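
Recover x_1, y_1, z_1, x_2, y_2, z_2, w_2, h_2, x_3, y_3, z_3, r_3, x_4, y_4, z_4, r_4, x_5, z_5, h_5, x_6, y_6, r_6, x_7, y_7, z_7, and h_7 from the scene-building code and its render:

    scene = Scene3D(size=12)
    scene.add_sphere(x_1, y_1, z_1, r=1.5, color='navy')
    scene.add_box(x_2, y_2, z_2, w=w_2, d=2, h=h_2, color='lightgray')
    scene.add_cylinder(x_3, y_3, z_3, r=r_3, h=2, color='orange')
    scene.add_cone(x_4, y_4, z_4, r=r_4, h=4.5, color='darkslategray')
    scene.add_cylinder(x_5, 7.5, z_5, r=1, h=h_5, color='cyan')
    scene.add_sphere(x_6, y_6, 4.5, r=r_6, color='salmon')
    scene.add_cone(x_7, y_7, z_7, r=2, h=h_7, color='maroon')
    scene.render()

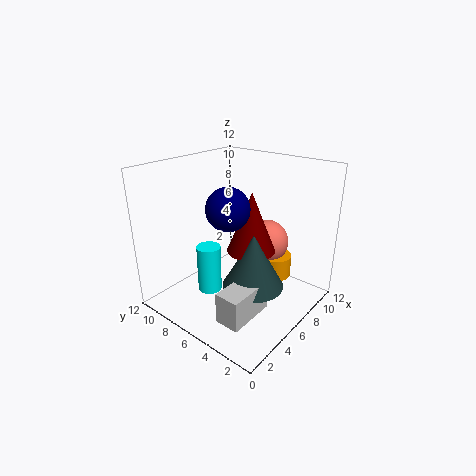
x_1 = 2.5
y_1 = 4
z_1 = 10
x_2 = 1.5
y_2 = 2.5
z_2 = 1
w_2 = 4
h_2 = 2.5
x_3 = 9.5
y_3 = 4.5
z_3 = 1.5
r_3 = 1.5
x_4 = 5.5
y_4 = 4
z_4 = 2.5
r_4 = 2.5
x_5 = 4
z_5 = 1.5
h_5 = 4
x_6 = 9.5
y_6 = 5.5
r_6 = 2
x_7 = 6.5
y_7 = 5
z_7 = 5
h_7 = 5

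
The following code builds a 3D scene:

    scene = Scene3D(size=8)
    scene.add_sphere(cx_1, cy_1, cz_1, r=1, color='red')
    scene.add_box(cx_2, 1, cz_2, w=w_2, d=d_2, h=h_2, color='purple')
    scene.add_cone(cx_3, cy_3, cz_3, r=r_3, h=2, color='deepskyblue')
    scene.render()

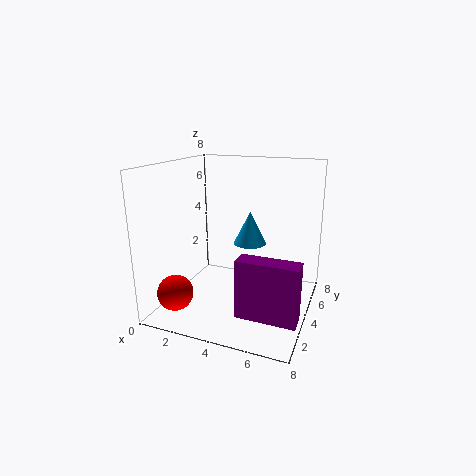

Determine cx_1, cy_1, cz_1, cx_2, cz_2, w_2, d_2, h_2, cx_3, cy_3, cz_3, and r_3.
cx_1 = 1; cy_1 = 2; cz_1 = 1; cx_2 = 5; cz_2 = 1; w_2 = 3; d_2 = 1; h_2 = 3; cx_3 = 4; cy_3 = 6; cz_3 = 3; r_3 = 1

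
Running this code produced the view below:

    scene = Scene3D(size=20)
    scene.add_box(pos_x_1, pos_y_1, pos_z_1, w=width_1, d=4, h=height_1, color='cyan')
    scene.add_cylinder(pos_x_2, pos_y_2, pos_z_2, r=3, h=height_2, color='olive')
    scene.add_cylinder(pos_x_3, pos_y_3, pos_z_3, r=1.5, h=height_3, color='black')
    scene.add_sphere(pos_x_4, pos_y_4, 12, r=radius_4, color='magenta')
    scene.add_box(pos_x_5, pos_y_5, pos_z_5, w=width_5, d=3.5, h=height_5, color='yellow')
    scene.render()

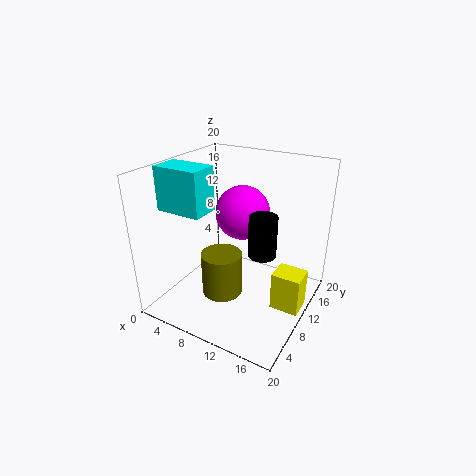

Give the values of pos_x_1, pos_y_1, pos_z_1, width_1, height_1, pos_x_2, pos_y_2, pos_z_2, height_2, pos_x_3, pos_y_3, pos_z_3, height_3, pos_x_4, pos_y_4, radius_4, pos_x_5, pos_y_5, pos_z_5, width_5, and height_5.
pos_x_1 = 0.5; pos_y_1 = 5; pos_z_1 = 14; width_1 = 6.5; height_1 = 6; pos_x_2 = 7.5; pos_y_2 = 9.5; pos_z_2 = 0.5; height_2 = 6.5; pos_x_3 = 17; pos_y_3 = 3; pos_z_3 = 13; height_3 = 4.5; pos_x_4 = 8.5; pos_y_4 = 14; radius_4 = 4; pos_x_5 = 15.5; pos_y_5 = 9.5; pos_z_5 = 0.5; width_5 = 4; height_5 = 5.5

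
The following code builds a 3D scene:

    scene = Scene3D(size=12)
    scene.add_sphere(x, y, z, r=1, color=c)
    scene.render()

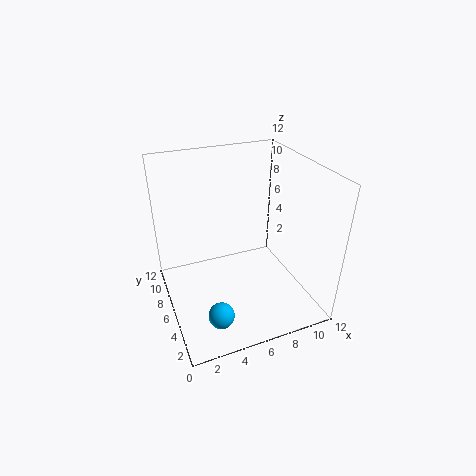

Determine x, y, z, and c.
x = 3; y = 2; z = 2; c = 'deepskyblue'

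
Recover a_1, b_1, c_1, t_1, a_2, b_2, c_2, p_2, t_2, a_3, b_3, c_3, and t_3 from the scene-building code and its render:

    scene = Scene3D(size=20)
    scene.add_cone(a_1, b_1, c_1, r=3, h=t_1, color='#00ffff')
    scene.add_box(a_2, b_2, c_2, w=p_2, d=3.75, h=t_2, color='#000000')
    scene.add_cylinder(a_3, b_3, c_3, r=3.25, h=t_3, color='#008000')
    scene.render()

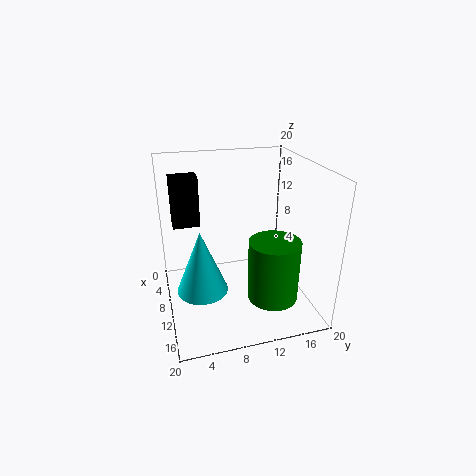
a_1 = 16.5, b_1 = 3.75, c_1 = 7.25, t_1 = 7.5, a_2 = 4.75, b_2 = 1.5, c_2 = 11.25, p_2 = 2.75, t_2 = 7, a_3 = 16, b_3 = 13, c_3 = 4, t_3 = 8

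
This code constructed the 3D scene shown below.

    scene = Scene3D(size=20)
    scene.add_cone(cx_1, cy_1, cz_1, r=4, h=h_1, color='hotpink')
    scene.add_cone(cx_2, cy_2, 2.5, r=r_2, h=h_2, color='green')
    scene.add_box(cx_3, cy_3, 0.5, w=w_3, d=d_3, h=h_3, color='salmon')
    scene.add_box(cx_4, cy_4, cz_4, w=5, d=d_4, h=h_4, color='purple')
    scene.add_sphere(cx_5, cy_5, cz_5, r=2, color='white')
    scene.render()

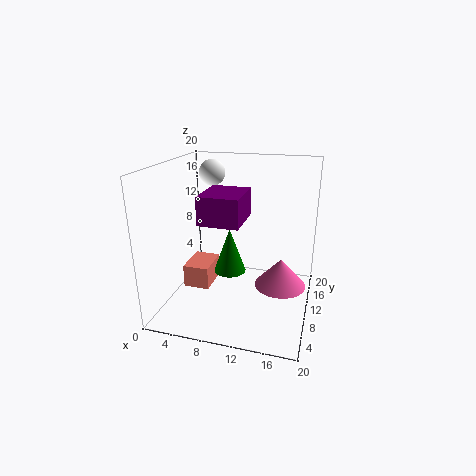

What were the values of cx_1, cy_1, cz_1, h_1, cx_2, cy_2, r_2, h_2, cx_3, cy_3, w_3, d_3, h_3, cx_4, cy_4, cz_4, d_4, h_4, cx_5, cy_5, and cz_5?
cx_1 = 15.5, cy_1 = 15, cz_1 = 0.5, h_1 = 4.5, cx_2 = 7.5, cy_2 = 14, r_2 = 2.5, h_2 = 7, cx_3 = 1, cy_3 = 10.5, w_3 = 4, d_3 = 5.5, h_3 = 3.5, cx_4 = 7, cy_4 = 3, cz_4 = 14, d_4 = 6, h_4 = 3.5, cx_5 = 4, cy_5 = 16.5, cz_5 = 17.5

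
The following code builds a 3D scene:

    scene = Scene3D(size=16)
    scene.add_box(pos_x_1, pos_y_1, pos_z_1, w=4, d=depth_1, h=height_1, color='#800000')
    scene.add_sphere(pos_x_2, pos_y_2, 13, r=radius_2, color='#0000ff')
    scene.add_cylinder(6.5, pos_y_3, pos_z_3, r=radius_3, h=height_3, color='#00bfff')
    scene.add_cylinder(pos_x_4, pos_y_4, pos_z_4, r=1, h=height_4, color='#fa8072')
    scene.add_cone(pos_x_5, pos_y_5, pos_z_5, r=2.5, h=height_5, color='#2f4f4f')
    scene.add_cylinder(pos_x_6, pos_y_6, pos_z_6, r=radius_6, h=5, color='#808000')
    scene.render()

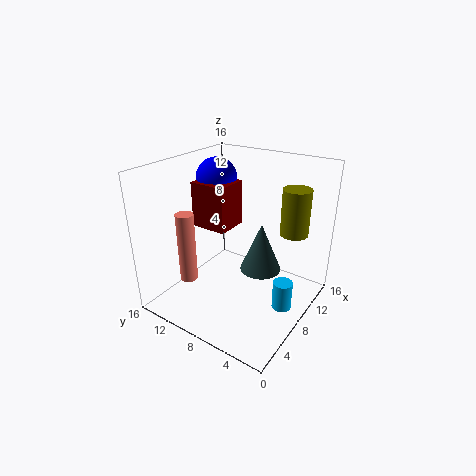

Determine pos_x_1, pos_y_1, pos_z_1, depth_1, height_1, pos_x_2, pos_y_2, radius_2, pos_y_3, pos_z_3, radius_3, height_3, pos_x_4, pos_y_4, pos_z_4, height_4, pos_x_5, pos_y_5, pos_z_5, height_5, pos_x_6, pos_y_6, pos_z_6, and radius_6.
pos_x_1 = 8.5, pos_y_1 = 10.5, pos_z_1 = 7.5, depth_1 = 4.5, height_1 = 5.5, pos_x_2 = 11.5, pos_y_2 = 13.5, radius_2 = 2.5, pos_y_3 = 1.5, pos_z_3 = 2.5, radius_3 = 1, height_3 = 3, pos_x_4 = 4.5, pos_y_4 = 12.5, pos_z_4 = 3, height_4 = 8, pos_x_5 = 11.5, pos_y_5 = 7, pos_z_5 = 2.5, height_5 = 6, pos_x_6 = 10.5, pos_y_6 = 2.5, pos_z_6 = 9, radius_6 = 1.5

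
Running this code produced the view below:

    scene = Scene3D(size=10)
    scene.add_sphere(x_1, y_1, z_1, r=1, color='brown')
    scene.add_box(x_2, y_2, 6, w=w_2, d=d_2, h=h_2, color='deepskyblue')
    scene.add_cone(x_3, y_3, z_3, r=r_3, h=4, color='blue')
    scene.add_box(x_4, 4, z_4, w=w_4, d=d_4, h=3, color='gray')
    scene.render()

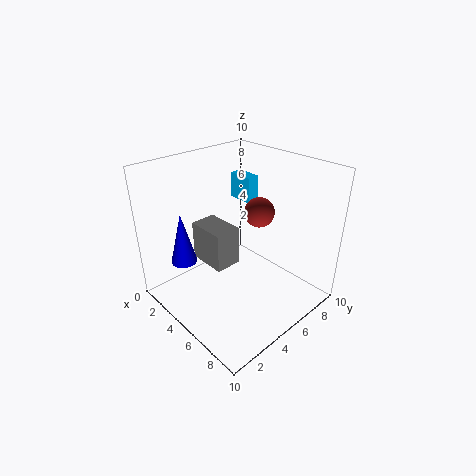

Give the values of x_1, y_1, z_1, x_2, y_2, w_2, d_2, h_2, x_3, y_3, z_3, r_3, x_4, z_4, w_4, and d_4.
x_1 = 6, y_1 = 6, z_1 = 7, x_2 = 1, y_2 = 8, w_2 = 2, d_2 = 1, h_2 = 2, x_3 = 1, y_3 = 3, z_3 = 2, r_3 = 1, x_4 = 1, z_4 = 2, w_4 = 3, d_4 = 2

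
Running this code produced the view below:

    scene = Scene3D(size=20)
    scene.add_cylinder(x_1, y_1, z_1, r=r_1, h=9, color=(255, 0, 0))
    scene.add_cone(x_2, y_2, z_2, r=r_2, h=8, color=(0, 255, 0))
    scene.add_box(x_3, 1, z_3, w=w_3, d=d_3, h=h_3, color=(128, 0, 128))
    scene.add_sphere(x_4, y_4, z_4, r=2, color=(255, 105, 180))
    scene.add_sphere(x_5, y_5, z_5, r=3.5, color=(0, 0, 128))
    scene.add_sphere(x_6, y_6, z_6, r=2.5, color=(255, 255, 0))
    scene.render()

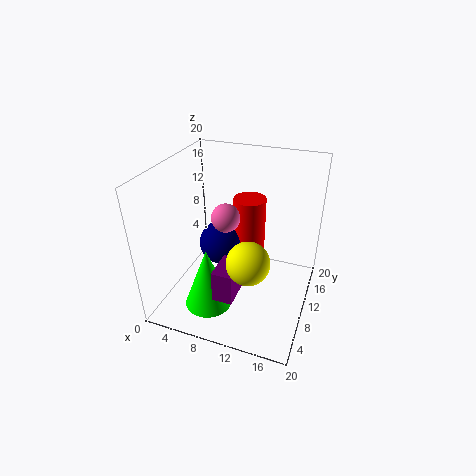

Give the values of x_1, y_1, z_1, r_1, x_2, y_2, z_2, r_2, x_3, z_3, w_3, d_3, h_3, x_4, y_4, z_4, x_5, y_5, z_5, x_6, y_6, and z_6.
x_1 = 9.5, y_1 = 16.5, z_1 = 4, r_1 = 2.5, x_2 = 8.5, y_2 = 3, z_2 = 4, r_2 = 3, x_3 = 10, z_3 = 6.5, w_3 = 2.5, d_3 = 4, h_3 = 4, x_4 = 8, y_4 = 10.5, z_4 = 12.5, x_5 = 5.5, y_5 = 14.5, z_5 = 5.5, x_6 = 14, y_6 = 2.5, z_6 = 12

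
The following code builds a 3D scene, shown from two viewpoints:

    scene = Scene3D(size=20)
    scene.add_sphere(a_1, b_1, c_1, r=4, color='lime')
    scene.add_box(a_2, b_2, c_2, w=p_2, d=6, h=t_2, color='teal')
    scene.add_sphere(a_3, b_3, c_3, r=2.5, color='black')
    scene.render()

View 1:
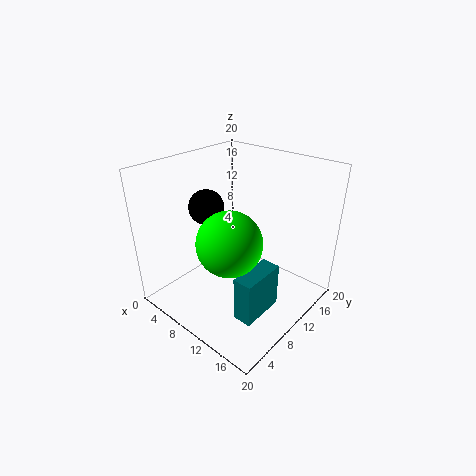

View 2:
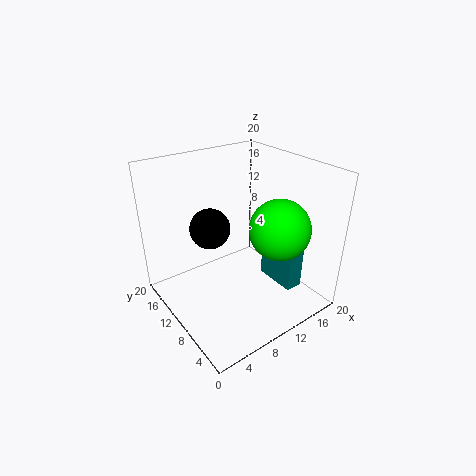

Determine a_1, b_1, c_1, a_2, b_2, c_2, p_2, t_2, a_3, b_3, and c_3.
a_1 = 13; b_1 = 5; c_1 = 12.5; a_2 = 14.5; b_2 = 4; c_2 = 2.5; p_2 = 2.5; t_2 = 6; a_3 = 5; b_3 = 9; c_3 = 13.5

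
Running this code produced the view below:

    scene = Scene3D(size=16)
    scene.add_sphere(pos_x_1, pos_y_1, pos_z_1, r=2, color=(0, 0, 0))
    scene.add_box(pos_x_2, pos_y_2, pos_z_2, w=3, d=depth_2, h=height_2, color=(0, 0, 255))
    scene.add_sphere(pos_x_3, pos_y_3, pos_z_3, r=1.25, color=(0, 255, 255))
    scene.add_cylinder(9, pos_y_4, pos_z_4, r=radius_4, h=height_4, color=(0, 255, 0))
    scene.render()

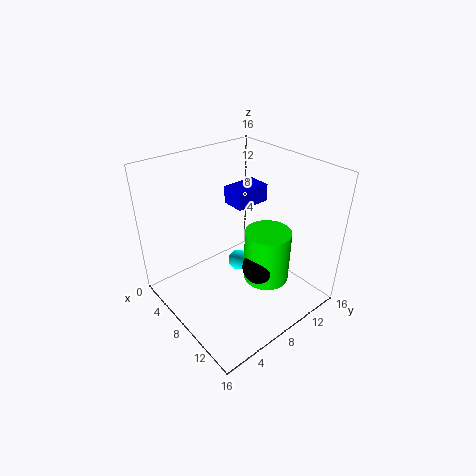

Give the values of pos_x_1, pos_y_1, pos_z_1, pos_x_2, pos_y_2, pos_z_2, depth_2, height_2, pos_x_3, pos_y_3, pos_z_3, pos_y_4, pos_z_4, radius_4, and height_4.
pos_x_1 = 9.25
pos_y_1 = 10.25
pos_z_1 = 3.5
pos_x_2 = 1.75
pos_y_2 = 11
pos_z_2 = 9
depth_2 = 4.5
height_2 = 2.25
pos_x_3 = 6
pos_y_3 = 9.75
pos_z_3 = 3
pos_y_4 = 11.75
pos_z_4 = 1.25
radius_4 = 2.75
height_4 = 6.5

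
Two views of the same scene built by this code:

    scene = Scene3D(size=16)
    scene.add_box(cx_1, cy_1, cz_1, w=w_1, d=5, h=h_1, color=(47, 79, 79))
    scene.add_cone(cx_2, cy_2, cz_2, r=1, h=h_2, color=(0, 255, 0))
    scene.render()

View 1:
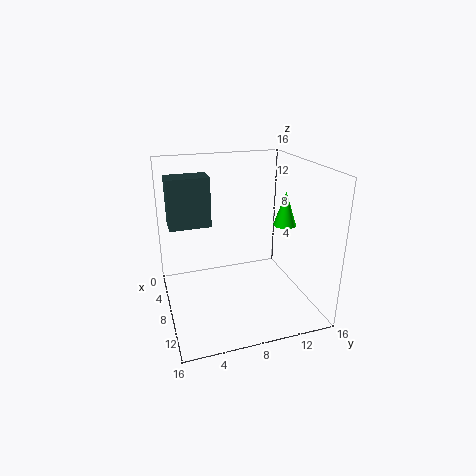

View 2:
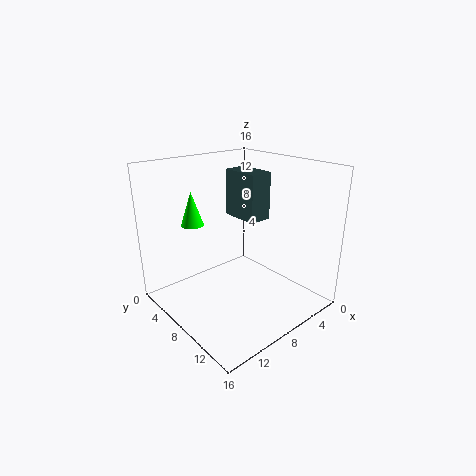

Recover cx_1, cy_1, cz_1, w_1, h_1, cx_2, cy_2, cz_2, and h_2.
cx_1 = 1, cy_1 = 1, cz_1 = 8, w_1 = 3, h_1 = 6, cx_2 = 15, cy_2 = 10, cz_2 = 12, h_2 = 3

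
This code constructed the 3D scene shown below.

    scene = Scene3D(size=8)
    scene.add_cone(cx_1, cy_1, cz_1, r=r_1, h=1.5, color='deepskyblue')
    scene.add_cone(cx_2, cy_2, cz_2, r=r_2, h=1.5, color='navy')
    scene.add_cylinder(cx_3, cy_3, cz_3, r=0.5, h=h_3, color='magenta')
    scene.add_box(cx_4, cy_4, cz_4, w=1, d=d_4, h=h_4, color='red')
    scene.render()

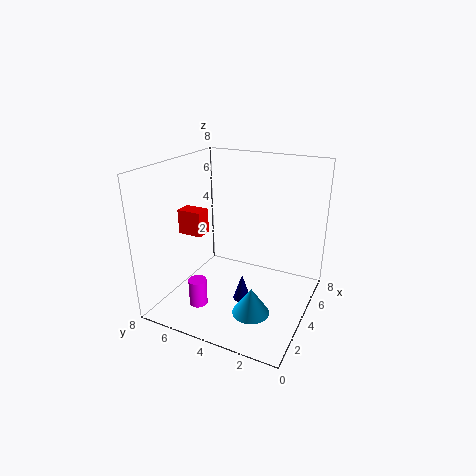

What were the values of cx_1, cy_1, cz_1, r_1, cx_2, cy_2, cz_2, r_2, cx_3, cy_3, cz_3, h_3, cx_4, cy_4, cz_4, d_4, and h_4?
cx_1 = 2.5; cy_1 = 2.5; cz_1 = 0.5; r_1 = 1; cx_2 = 3.5; cy_2 = 3.5; cz_2 = 0.5; r_2 = 0.5; cx_3 = 2; cy_3 = 5.5; cz_3 = 0.5; h_3 = 1.5; cx_4 = 4; cy_4 = 6.5; cz_4 = 3.5; d_4 = 1.5; h_4 = 1.5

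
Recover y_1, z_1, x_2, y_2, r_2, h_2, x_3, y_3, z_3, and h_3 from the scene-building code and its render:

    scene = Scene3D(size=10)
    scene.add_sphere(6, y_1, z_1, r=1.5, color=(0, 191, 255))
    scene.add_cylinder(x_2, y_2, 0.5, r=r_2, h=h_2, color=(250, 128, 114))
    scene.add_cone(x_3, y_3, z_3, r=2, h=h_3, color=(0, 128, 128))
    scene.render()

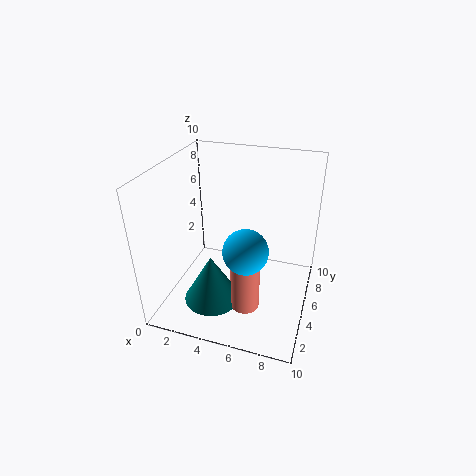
y_1 = 3.5; z_1 = 5; x_2 = 6; y_2 = 3.5; r_2 = 1; h_2 = 5; x_3 = 3.5; y_3 = 3.5; z_3 = 0.5; h_3 = 3.5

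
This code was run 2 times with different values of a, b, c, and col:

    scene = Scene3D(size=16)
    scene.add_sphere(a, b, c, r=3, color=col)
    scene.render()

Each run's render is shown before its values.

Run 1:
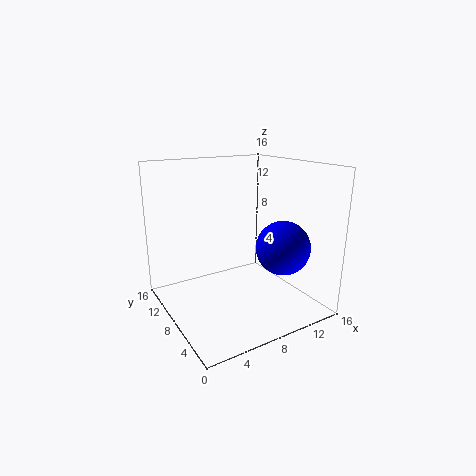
a = 12; b = 5; c = 7; col = 'blue'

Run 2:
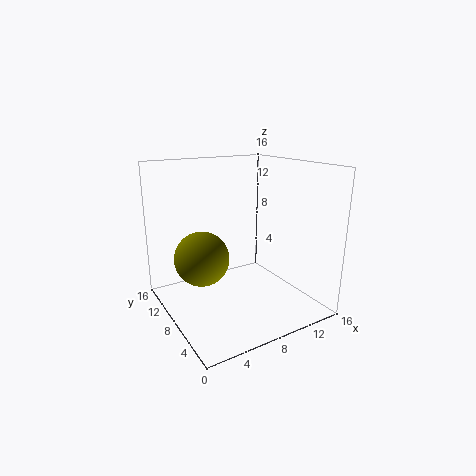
a = 4; b = 9; c = 6; col = 'olive'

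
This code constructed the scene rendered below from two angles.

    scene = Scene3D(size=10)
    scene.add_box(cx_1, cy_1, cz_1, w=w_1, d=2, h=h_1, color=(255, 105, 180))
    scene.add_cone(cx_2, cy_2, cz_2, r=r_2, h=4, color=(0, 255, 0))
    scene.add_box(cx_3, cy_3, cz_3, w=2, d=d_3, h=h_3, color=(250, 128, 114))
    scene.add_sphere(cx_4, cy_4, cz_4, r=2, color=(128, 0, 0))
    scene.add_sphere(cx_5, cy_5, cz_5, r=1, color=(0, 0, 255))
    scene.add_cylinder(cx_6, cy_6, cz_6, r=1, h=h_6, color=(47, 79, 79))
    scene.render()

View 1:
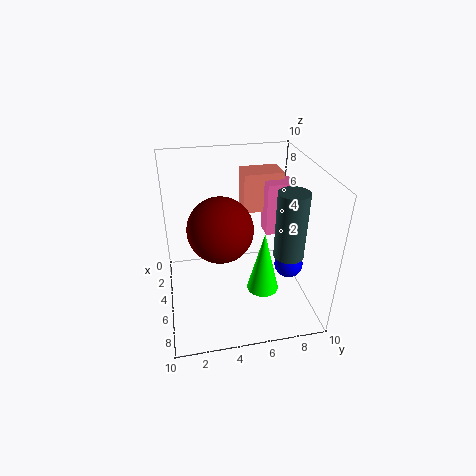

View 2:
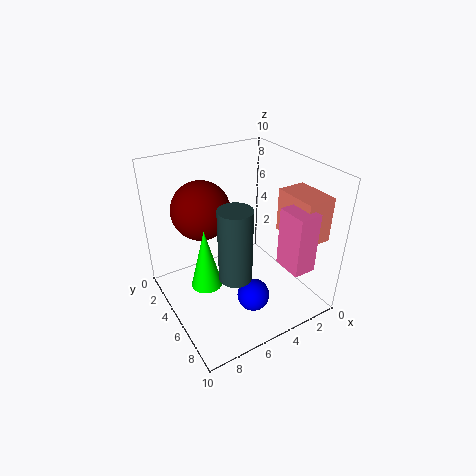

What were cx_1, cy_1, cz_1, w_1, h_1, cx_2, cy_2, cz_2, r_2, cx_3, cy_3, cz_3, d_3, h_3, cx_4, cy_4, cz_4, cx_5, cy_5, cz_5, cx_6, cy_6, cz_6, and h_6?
cx_1 = 2, cy_1 = 7.5, cz_1 = 4, w_1 = 1.5, h_1 = 4, cx_2 = 8, cy_2 = 6, cz_2 = 3, r_2 = 1, cx_3 = 0.5, cy_3 = 6, cz_3 = 5.5, d_3 = 3, h_3 = 3, cx_4 = 7, cy_4 = 3.5, cz_4 = 7, cx_5 = 6, cy_5 = 8.5, cz_5 = 3, cx_6 = 7, cy_6 = 8, cz_6 = 4.5, h_6 = 4.5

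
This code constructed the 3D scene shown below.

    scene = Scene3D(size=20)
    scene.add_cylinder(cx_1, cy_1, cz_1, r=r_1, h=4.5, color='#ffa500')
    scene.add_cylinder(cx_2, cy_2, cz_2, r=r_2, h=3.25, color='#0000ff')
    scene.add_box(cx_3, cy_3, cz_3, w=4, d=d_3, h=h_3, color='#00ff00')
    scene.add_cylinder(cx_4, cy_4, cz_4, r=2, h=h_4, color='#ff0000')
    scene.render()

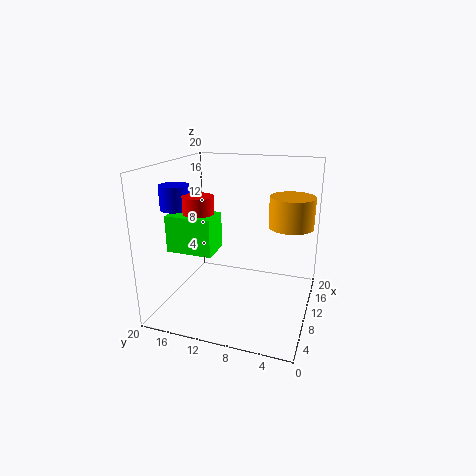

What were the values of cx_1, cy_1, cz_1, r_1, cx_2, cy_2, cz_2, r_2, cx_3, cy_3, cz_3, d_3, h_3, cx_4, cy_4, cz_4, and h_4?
cx_1 = 14.75; cy_1 = 3.5; cz_1 = 10.75; r_1 = 3.25; cx_2 = 7; cy_2 = 17.75; cz_2 = 14.25; r_2 = 2; cx_3 = 3.75; cy_3 = 11.5; cz_3 = 9.5; d_3 = 6; h_3 = 4.75; cx_4 = 6.25; cy_4 = 14; cz_4 = 11.5; h_4 = 5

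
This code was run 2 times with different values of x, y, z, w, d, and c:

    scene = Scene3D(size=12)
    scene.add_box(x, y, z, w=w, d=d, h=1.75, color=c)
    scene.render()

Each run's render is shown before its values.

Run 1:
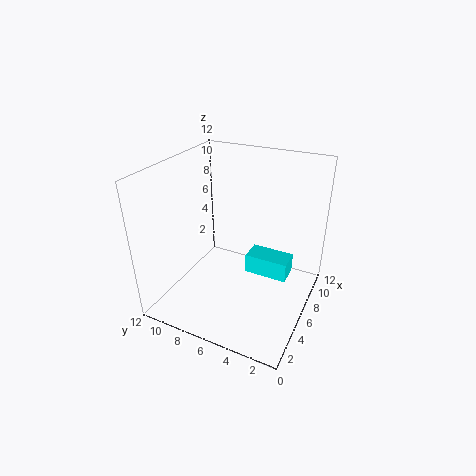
x = 7; y = 2; z = 2; w = 2; d = 3.75; c = 'cyan'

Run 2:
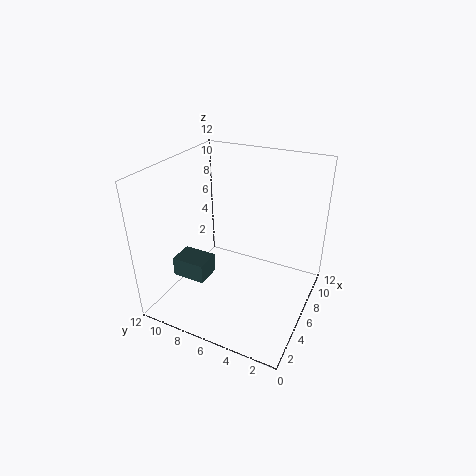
x = 4; y = 8.5; z = 1.75; w = 2.25; d = 3; c = 'darkslategray'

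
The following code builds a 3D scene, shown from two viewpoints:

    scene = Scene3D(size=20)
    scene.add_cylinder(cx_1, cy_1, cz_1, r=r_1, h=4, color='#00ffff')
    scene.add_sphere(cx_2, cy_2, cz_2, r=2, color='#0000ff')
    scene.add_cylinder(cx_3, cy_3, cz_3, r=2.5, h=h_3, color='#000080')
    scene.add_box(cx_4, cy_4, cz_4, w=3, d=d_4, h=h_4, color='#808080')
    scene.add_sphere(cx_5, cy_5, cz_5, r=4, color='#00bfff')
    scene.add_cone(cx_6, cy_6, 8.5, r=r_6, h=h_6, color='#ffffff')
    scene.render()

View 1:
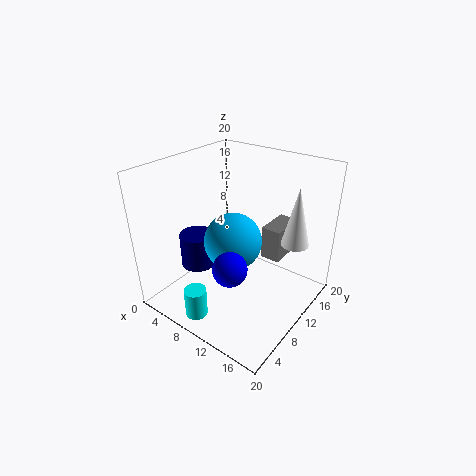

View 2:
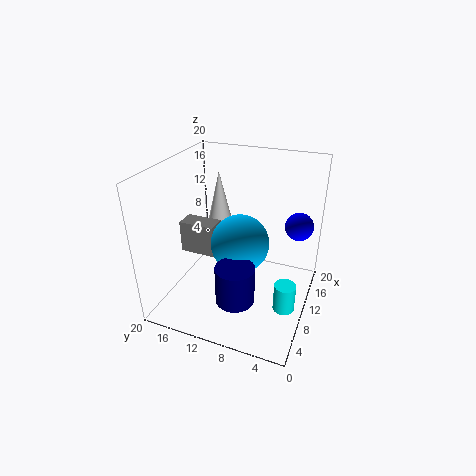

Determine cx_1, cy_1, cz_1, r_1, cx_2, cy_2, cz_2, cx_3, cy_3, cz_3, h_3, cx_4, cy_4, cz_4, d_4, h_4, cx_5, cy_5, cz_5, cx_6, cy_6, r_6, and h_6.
cx_1 = 8.5
cy_1 = 2.5
cz_1 = 1
r_1 = 1.5
cx_2 = 14.5
cy_2 = 2.5
cz_2 = 11
cx_3 = 4
cy_3 = 8
cz_3 = 4.5
h_3 = 5
cx_4 = 11
cy_4 = 14.5
cz_4 = 5
d_4 = 5.5
h_4 = 5
cx_5 = 9.5
cy_5 = 9.5
cz_5 = 9.5
cx_6 = 16
cy_6 = 15.5
r_6 = 2
h_6 = 8.5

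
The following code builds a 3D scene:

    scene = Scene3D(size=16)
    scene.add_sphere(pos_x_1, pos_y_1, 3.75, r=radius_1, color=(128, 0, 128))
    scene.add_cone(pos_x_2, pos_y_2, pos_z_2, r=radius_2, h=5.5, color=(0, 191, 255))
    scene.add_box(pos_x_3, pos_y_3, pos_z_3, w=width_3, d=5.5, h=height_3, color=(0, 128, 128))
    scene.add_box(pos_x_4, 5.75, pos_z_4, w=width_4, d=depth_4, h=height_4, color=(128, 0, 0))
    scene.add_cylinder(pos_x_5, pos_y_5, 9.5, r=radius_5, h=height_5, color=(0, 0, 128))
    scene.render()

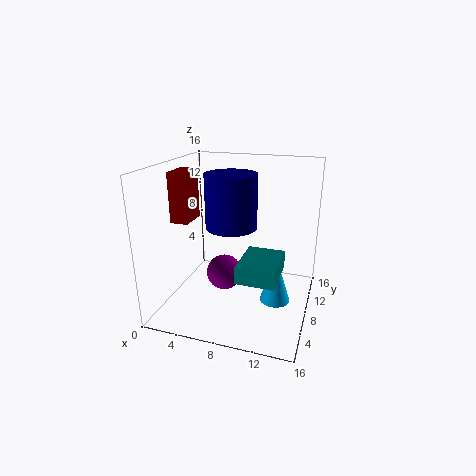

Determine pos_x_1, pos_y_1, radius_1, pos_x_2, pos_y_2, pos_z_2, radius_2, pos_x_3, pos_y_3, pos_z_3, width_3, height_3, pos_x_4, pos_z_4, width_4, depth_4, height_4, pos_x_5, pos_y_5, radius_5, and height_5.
pos_x_1 = 6.5
pos_y_1 = 7.5
radius_1 = 2
pos_x_2 = 12.25
pos_y_2 = 9
pos_z_2 = 0.25
radius_2 = 1.75
pos_x_3 = 8.75
pos_y_3 = 4.5
pos_z_3 = 4.25
width_3 = 4.25
height_3 = 2
pos_x_4 = 1
pos_z_4 = 9.75
width_4 = 2
depth_4 = 3.25
height_4 = 5.5
pos_x_5 = 7.5
pos_y_5 = 7.25
radius_5 = 2.75
height_5 = 5.75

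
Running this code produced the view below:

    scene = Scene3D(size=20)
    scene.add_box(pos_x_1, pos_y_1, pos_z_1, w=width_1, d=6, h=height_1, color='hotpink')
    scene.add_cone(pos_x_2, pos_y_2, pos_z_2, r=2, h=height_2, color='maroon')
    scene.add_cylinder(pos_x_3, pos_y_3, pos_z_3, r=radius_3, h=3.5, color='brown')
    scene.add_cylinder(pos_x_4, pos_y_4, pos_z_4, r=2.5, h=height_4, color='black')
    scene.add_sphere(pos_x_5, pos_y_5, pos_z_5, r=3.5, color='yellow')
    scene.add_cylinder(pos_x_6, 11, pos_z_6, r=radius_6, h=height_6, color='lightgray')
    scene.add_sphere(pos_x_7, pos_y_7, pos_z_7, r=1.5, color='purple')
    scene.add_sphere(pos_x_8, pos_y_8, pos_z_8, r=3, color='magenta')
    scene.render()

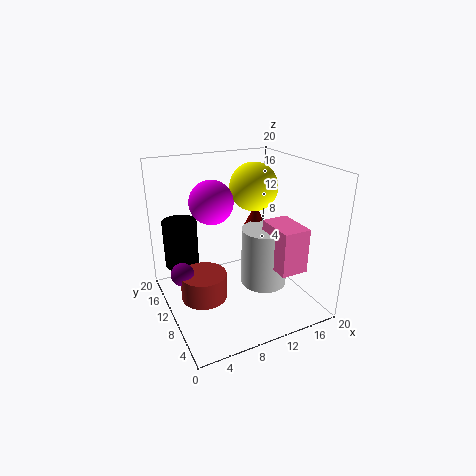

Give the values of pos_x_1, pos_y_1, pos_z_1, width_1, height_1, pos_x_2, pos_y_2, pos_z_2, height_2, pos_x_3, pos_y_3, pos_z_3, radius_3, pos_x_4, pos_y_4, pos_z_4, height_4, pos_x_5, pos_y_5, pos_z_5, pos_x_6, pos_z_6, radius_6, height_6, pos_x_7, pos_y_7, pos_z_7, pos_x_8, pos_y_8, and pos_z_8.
pos_x_1 = 14.5, pos_y_1 = 5, pos_z_1 = 5, width_1 = 4, height_1 = 6.5, pos_x_2 = 15.5, pos_y_2 = 15, pos_z_2 = 8.5, height_2 = 4, pos_x_3 = 4, pos_y_3 = 8, pos_z_3 = 3.5, radius_3 = 3, pos_x_4 = 3.5, pos_y_4 = 16, pos_z_4 = 4.5, height_4 = 7, pos_x_5 = 14, pos_y_5 = 13, pos_z_5 = 16, pos_x_6 = 15, pos_z_6 = 1, radius_6 = 3.5, height_6 = 9, pos_x_7 = 1.5, pos_y_7 = 9, pos_z_7 = 7, pos_x_8 = 7, pos_y_8 = 12, pos_z_8 = 15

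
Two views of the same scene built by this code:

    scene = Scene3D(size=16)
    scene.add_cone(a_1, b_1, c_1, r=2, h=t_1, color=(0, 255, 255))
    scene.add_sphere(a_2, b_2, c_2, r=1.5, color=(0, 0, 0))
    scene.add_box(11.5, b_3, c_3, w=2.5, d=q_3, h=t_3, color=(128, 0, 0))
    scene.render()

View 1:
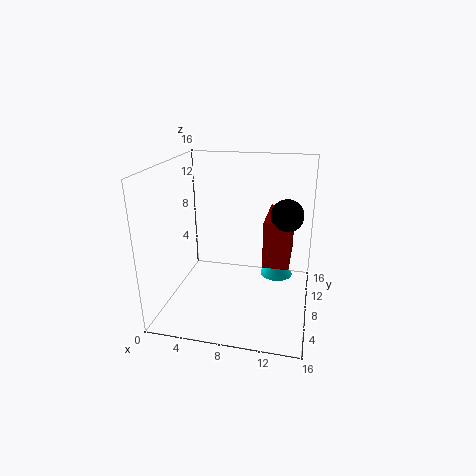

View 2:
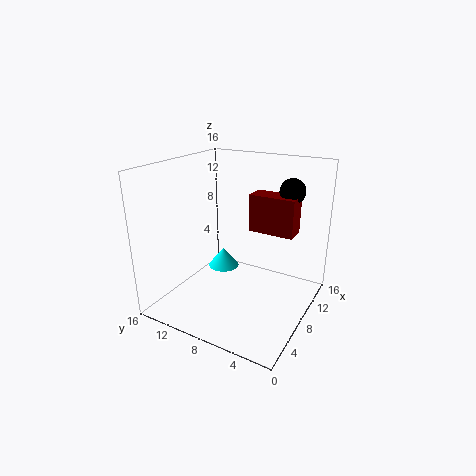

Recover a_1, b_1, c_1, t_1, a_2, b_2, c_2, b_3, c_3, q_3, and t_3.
a_1 = 12, b_1 = 12.5, c_1 = 1.5, t_1 = 2.5, a_2 = 13.5, b_2 = 4, c_2 = 12.5, b_3 = 3, c_3 = 7.5, q_3 = 5.5, t_3 = 4.5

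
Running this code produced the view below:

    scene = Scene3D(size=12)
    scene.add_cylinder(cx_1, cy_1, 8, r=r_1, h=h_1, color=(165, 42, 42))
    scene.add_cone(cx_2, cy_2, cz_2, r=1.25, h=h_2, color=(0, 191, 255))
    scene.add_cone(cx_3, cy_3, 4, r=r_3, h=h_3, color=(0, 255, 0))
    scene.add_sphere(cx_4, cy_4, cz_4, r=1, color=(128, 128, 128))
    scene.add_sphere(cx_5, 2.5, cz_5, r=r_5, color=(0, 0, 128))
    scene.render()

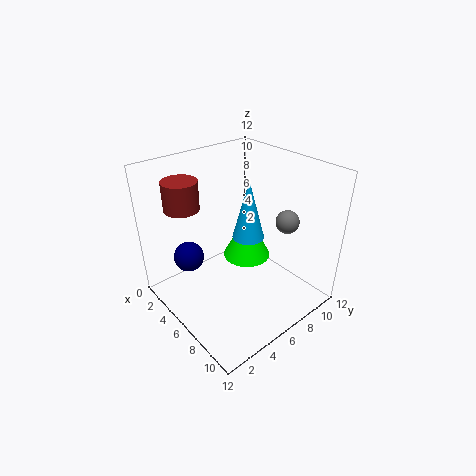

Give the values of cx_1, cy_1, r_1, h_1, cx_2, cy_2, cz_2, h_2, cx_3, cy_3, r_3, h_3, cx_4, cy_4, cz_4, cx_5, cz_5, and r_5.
cx_1 = 2; cy_1 = 3.25; r_1 = 1.5; h_1 = 2.5; cx_2 = 7.25; cy_2 = 6; cz_2 = 6.75; h_2 = 4.75; cx_3 = 6; cy_3 = 7; r_3 = 2; h_3 = 3.75; cx_4 = 8; cy_4 = 9.75; cz_4 = 7; cx_5 = 3.75; cz_5 = 4.5; r_5 = 1.25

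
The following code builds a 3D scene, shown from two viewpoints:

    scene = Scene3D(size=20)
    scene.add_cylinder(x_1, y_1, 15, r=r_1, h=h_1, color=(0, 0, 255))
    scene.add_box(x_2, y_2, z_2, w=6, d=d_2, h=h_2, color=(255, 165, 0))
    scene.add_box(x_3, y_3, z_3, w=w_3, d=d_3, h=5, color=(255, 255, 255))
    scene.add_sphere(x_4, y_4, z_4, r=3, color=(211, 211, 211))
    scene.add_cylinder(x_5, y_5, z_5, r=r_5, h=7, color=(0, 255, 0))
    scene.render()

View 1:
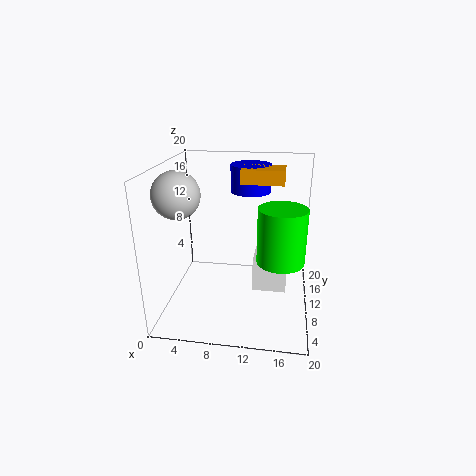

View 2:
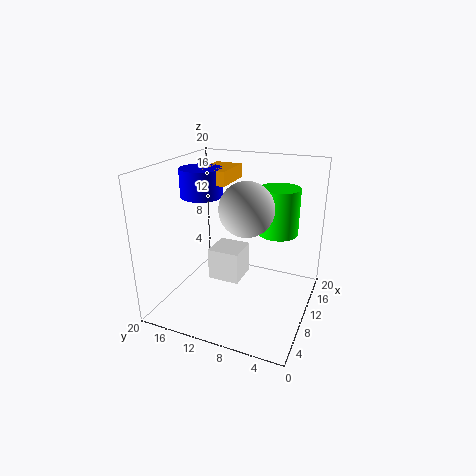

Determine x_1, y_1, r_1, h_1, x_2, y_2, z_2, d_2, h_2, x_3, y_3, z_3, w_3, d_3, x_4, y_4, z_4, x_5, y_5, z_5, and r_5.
x_1 = 11
y_1 = 16
r_1 = 3
h_1 = 4
x_2 = 10
y_2 = 12
z_2 = 17
d_2 = 4
h_2 = 2
x_3 = 12
y_3 = 11
z_3 = 1
w_3 = 5
d_3 = 5
x_4 = 3
y_4 = 6
z_4 = 17
x_5 = 16
y_5 = 6
z_5 = 9
r_5 = 3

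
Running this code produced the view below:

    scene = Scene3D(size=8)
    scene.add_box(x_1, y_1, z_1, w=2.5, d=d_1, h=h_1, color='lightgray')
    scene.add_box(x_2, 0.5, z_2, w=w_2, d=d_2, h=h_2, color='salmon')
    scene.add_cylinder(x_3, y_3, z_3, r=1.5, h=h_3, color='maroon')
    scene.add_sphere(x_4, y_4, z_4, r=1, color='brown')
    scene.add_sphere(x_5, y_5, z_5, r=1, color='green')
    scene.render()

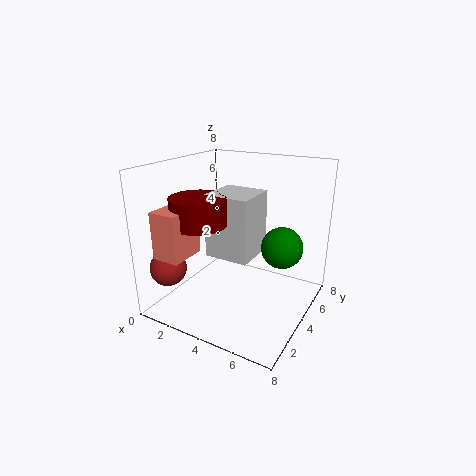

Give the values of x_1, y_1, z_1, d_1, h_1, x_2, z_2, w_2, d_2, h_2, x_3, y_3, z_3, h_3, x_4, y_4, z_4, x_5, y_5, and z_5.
x_1 = 2.5; y_1 = 3; z_1 = 3; d_1 = 2.5; h_1 = 3.5; x_2 = 1; z_2 = 3.5; w_2 = 1.5; d_2 = 2; h_2 = 2.5; x_3 = 2.5; y_3 = 2.5; z_3 = 5; h_3 = 1.5; x_4 = 1; y_4 = 1.5; z_4 = 2.5; x_5 = 7; y_5 = 3; z_5 = 4.5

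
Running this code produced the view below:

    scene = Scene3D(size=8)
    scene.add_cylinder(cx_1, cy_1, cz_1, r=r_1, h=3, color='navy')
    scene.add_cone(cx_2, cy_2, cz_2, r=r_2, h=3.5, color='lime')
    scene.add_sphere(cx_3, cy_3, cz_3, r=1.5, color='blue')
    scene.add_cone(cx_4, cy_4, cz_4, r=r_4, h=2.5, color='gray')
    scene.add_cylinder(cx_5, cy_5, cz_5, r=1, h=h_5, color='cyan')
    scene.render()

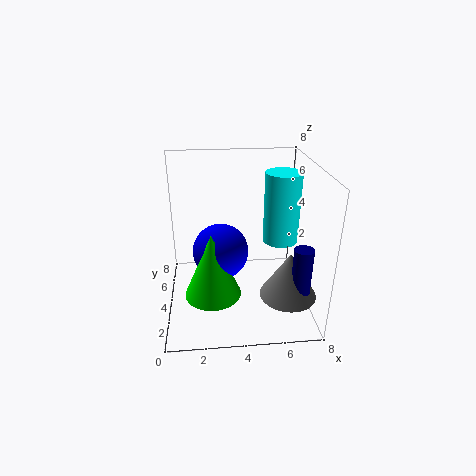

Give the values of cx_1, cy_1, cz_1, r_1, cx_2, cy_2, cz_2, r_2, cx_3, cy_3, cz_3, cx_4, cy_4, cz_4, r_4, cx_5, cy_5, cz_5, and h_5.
cx_1 = 7; cy_1 = 1.5; cz_1 = 1.5; r_1 = 0.5; cx_2 = 2.5; cy_2 = 2.5; cz_2 = 1.5; r_2 = 1.5; cx_3 = 3; cy_3 = 3.5; cz_3 = 3.5; cx_4 = 6.5; cy_4 = 2; cz_4 = 1.5; r_4 = 1.5; cx_5 = 6.5; cy_5 = 4.5; cz_5 = 3.5; h_5 = 4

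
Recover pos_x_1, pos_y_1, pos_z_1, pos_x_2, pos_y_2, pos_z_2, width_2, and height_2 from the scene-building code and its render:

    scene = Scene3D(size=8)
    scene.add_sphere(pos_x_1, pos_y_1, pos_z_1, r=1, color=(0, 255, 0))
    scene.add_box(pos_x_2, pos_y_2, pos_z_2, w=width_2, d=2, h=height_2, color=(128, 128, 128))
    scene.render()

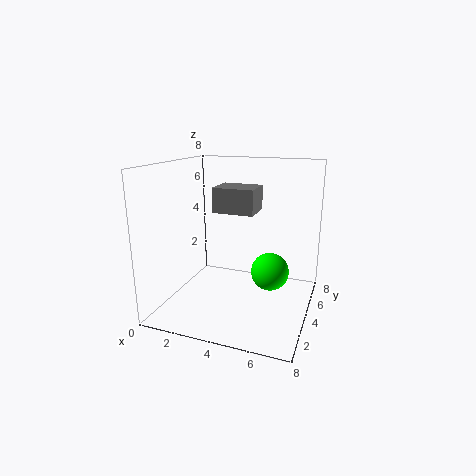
pos_x_1 = 6
pos_y_1 = 3.5
pos_z_1 = 2.5
pos_x_2 = 2
pos_y_2 = 5
pos_z_2 = 5
width_2 = 2.5
height_2 = 1.5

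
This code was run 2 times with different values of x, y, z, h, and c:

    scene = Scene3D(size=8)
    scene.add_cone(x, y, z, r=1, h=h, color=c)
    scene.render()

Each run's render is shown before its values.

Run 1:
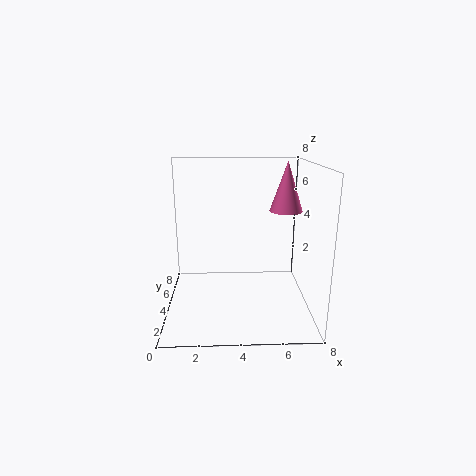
x = 7
y = 6
z = 5
h = 3
c = 'hotpink'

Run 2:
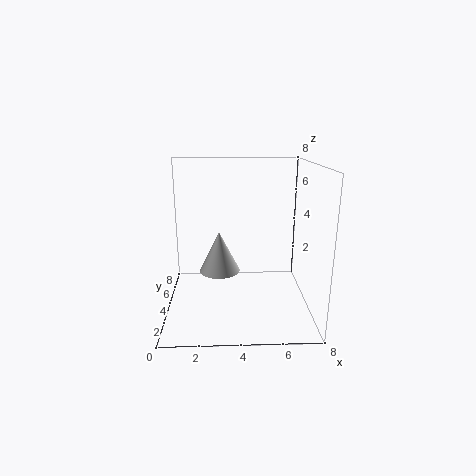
x = 3
y = 2
z = 3
h = 2
c = 'lightgray'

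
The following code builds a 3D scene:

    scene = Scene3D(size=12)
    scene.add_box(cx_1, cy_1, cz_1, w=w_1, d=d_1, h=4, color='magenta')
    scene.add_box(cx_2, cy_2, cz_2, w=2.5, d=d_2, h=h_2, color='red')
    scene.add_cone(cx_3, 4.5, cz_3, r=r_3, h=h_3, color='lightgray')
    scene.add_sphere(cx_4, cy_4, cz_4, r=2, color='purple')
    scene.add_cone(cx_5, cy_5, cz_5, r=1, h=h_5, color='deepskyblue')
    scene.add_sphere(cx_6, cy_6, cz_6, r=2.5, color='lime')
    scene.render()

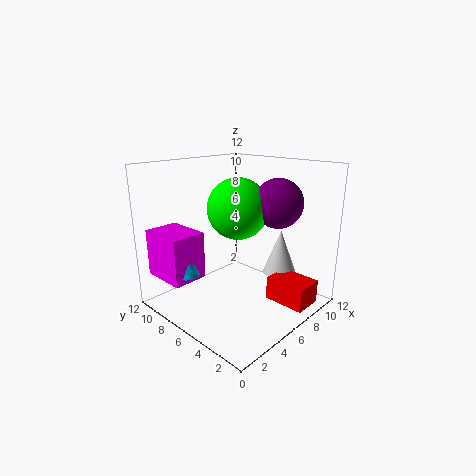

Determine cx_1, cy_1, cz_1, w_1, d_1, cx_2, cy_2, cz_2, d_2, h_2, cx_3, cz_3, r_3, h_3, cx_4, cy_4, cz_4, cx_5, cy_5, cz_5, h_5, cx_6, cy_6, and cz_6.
cx_1 = 1; cy_1 = 8; cz_1 = 2.5; w_1 = 3; d_1 = 4; cx_2 = 7.5; cy_2 = 0.5; cz_2 = 0.5; d_2 = 3.5; h_2 = 2; cx_3 = 10; cz_3 = 2; r_3 = 1.5; h_3 = 4; cx_4 = 8; cy_4 = 3.5; cz_4 = 9; cx_5 = 2.5; cy_5 = 8.5; cz_5 = 3; h_5 = 2.5; cx_6 = 6; cy_6 = 6; cz_6 = 8.5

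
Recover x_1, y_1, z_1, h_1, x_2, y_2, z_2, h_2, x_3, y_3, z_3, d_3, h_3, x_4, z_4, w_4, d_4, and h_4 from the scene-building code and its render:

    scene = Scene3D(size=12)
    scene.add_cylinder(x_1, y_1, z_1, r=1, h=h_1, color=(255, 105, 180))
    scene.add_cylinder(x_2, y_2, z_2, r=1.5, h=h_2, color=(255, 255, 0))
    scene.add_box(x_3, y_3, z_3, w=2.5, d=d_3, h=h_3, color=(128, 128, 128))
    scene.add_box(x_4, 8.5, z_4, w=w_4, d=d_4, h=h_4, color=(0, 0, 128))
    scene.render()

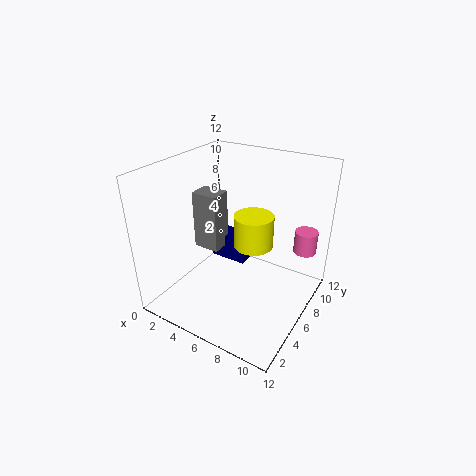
x_1 = 10.5, y_1 = 10, z_1 = 4, h_1 = 2, x_2 = 8, y_2 = 5, z_2 = 6.5, h_2 = 2.5, x_3 = 0.5, y_3 = 7, z_3 = 3, d_3 = 2, h_3 = 5.5, x_4 = 1.5, z_4 = 1.5, w_4 = 3.5, d_4 = 2, h_4 = 2.5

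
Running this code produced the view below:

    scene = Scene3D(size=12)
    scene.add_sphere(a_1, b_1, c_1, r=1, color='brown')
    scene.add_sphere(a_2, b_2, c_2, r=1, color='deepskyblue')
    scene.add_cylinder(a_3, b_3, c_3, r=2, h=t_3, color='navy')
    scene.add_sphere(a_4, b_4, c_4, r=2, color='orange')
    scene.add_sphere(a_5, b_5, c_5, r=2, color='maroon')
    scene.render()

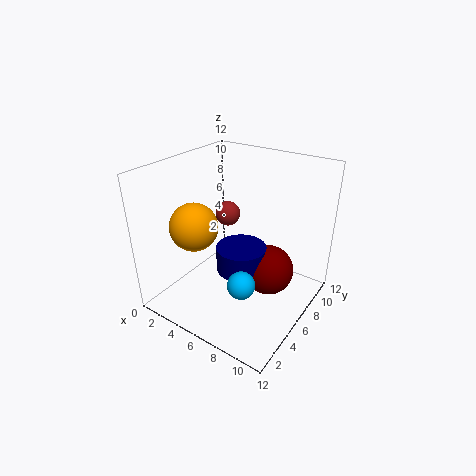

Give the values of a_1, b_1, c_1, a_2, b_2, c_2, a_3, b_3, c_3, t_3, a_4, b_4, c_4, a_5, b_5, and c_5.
a_1 = 5
b_1 = 6
c_1 = 8
a_2 = 9
b_2 = 2
c_2 = 5
a_3 = 7
b_3 = 5
c_3 = 4
t_3 = 2
a_4 = 3
b_4 = 4
c_4 = 7
a_5 = 9
b_5 = 6
c_5 = 4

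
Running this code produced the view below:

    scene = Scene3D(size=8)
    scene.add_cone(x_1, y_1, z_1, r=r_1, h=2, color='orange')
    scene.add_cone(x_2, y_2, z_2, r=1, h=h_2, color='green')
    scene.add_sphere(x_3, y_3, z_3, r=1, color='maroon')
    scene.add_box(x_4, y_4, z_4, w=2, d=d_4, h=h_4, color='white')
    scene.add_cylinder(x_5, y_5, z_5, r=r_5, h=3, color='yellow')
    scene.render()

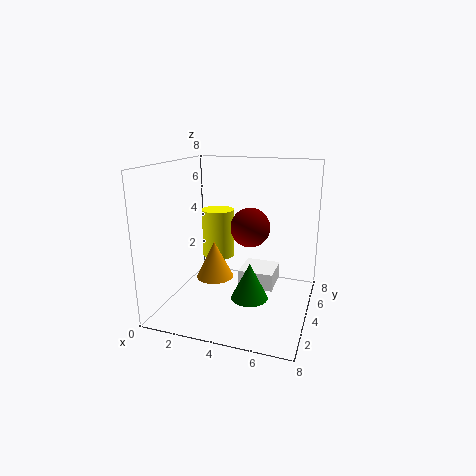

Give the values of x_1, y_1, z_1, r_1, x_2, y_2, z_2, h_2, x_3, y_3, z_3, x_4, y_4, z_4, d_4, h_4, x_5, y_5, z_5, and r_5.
x_1 = 3
y_1 = 3
z_1 = 2
r_1 = 1
x_2 = 5
y_2 = 3
z_2 = 1
h_2 = 2
x_3 = 5
y_3 = 3
z_3 = 5
x_4 = 4
y_4 = 4
z_4 = 1
d_4 = 2
h_4 = 1
x_5 = 2
y_5 = 6
z_5 = 2
r_5 = 1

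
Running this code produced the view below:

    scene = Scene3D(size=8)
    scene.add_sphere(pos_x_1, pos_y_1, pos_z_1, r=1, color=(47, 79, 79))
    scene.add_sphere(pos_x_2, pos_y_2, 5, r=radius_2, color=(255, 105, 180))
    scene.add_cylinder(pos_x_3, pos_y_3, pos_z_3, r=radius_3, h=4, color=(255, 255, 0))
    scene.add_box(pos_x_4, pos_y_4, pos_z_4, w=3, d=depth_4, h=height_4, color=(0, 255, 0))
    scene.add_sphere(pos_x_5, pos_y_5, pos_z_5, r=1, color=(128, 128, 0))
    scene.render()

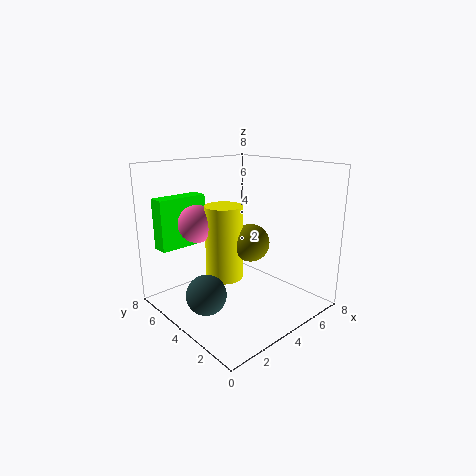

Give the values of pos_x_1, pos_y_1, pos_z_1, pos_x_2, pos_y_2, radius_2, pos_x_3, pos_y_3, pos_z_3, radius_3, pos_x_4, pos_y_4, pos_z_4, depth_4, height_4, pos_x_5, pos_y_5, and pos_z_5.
pos_x_1 = 1
pos_y_1 = 3
pos_z_1 = 2
pos_x_2 = 2
pos_y_2 = 5
radius_2 = 1
pos_x_3 = 3
pos_y_3 = 4
pos_z_3 = 2
radius_3 = 1
pos_x_4 = 1
pos_y_4 = 7
pos_z_4 = 3
depth_4 = 1
height_4 = 3
pos_x_5 = 4
pos_y_5 = 3
pos_z_5 = 4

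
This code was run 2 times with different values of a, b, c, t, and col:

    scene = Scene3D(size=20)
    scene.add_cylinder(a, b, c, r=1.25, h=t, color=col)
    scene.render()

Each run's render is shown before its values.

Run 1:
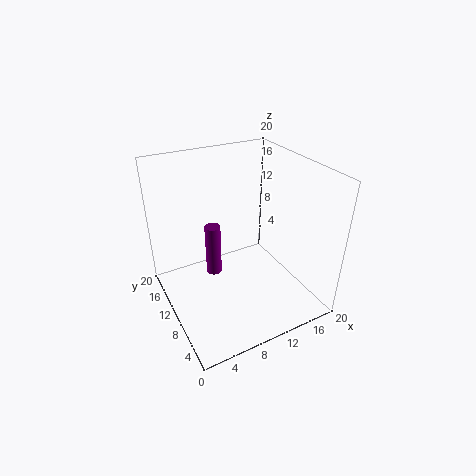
a = 9, b = 16.5, c = 0.25, t = 8.5, col = 'purple'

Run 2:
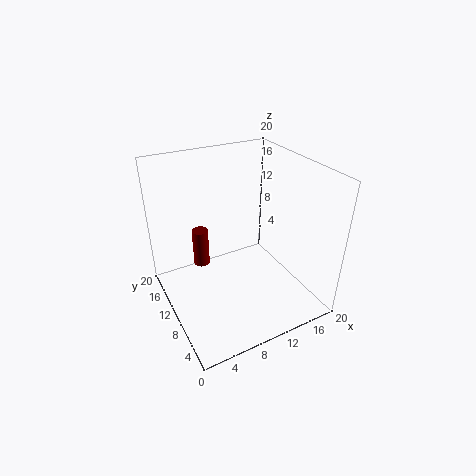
a = 7, b = 16.75, c = 2.5, t = 6, col = 'maroon'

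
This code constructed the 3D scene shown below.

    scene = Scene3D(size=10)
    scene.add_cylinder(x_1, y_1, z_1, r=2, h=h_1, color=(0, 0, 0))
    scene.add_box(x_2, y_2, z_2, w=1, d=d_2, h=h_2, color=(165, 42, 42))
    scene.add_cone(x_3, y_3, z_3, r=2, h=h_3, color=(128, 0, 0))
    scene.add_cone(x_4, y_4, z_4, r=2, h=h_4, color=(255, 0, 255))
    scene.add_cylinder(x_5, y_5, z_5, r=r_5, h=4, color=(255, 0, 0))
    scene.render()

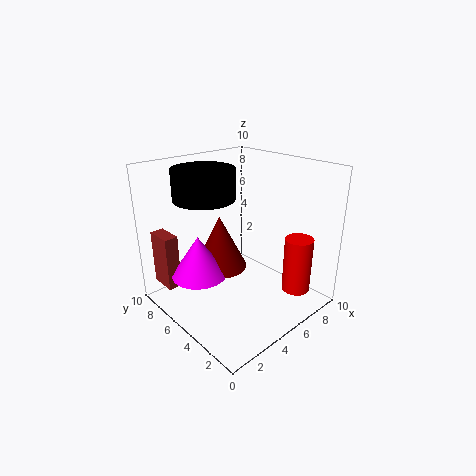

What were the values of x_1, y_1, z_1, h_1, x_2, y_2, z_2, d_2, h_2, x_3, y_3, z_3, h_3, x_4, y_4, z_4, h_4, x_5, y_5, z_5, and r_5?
x_1 = 3; y_1 = 6; z_1 = 8; h_1 = 2; x_2 = 1; y_2 = 8; z_2 = 1; d_2 = 2; h_2 = 4; x_3 = 5; y_3 = 7; z_3 = 2; h_3 = 4; x_4 = 3; y_4 = 7; z_4 = 2; h_4 = 3; x_5 = 8; y_5 = 2; z_5 = 1; r_5 = 1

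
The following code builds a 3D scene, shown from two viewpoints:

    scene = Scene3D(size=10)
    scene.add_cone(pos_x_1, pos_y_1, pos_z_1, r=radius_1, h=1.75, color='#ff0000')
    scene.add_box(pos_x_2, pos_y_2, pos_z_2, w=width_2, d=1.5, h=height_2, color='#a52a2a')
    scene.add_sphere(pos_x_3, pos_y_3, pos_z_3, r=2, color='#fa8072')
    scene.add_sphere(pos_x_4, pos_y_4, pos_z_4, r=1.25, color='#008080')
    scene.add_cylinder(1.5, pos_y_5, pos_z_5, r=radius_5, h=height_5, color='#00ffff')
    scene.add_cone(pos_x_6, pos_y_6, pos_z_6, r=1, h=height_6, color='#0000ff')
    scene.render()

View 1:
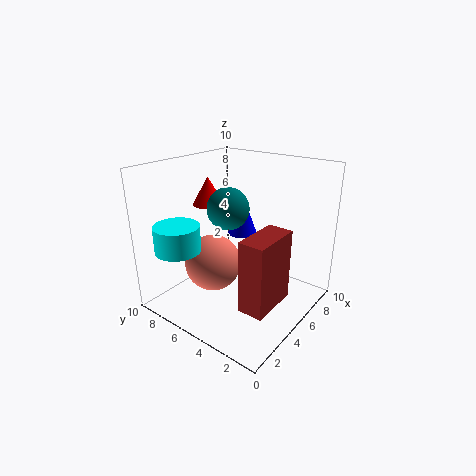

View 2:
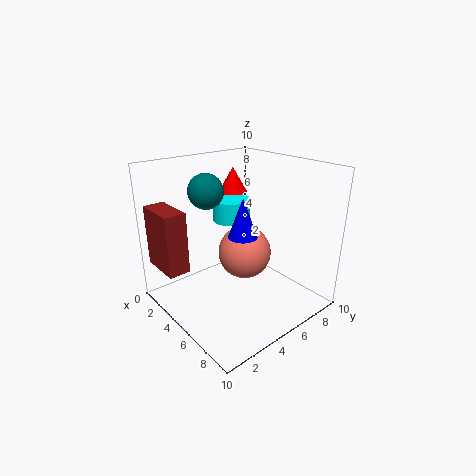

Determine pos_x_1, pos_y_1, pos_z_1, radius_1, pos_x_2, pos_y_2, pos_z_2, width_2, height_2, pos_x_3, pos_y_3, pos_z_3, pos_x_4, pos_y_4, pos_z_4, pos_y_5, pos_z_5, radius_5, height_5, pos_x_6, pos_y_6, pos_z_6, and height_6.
pos_x_1 = 3.25, pos_y_1 = 6, pos_z_1 = 7.75, radius_1 = 1, pos_x_2 = 0.75, pos_y_2 = 0.25, pos_z_2 = 3, width_2 = 3, height_2 = 4.25, pos_x_3 = 4, pos_y_3 = 6.5, pos_z_3 = 3, pos_x_4 = 2.75, pos_y_4 = 4, pos_z_4 = 8, pos_y_5 = 7.25, pos_z_5 = 4.75, radius_5 = 1.5, height_5 = 1.75, pos_x_6 = 5.5, pos_y_6 = 5, pos_z_6 = 5.25, height_6 = 2.75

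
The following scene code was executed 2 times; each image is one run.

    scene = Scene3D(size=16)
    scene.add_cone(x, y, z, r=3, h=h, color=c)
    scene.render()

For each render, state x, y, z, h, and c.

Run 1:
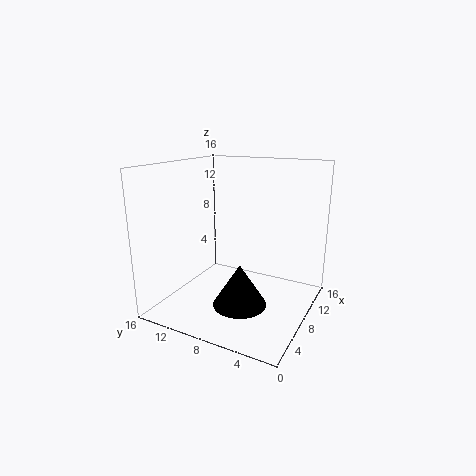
x = 6.5; y = 7; z = 0.75; h = 4.75; c = 'black'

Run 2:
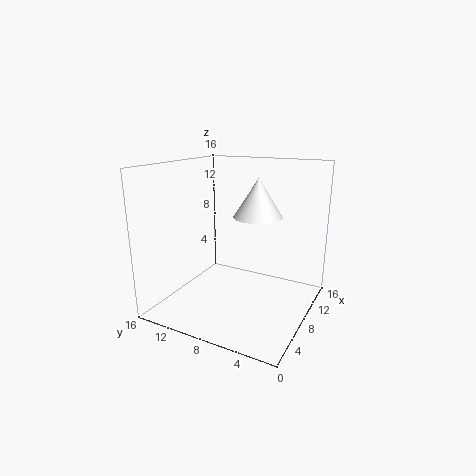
x = 12.75; y = 7.75; z = 9.25; h = 4.75; c = 'white'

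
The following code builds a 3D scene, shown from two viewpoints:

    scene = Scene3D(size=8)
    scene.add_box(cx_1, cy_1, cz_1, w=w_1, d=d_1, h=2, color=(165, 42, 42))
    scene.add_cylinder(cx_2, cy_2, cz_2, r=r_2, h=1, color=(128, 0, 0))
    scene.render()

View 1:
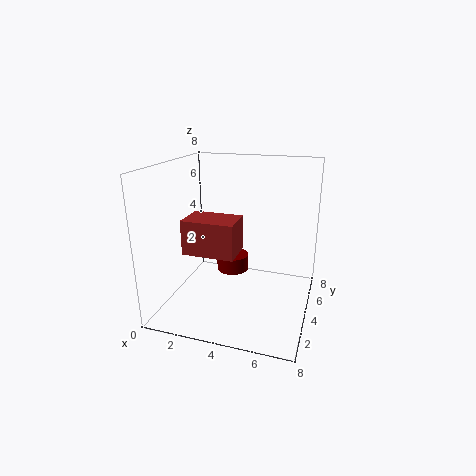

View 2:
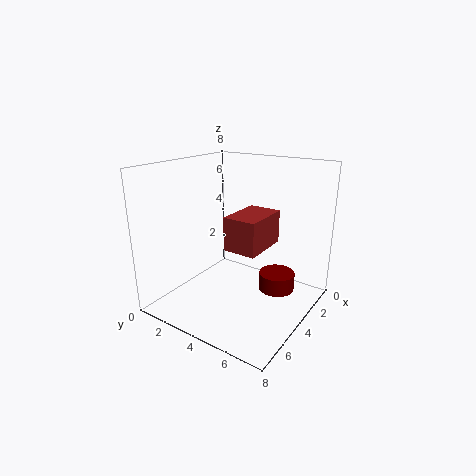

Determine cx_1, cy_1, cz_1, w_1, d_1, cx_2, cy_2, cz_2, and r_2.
cx_1 = 1
cy_1 = 3
cz_1 = 3
w_1 = 3
d_1 = 2
cx_2 = 3
cy_2 = 6
cz_2 = 1
r_2 = 1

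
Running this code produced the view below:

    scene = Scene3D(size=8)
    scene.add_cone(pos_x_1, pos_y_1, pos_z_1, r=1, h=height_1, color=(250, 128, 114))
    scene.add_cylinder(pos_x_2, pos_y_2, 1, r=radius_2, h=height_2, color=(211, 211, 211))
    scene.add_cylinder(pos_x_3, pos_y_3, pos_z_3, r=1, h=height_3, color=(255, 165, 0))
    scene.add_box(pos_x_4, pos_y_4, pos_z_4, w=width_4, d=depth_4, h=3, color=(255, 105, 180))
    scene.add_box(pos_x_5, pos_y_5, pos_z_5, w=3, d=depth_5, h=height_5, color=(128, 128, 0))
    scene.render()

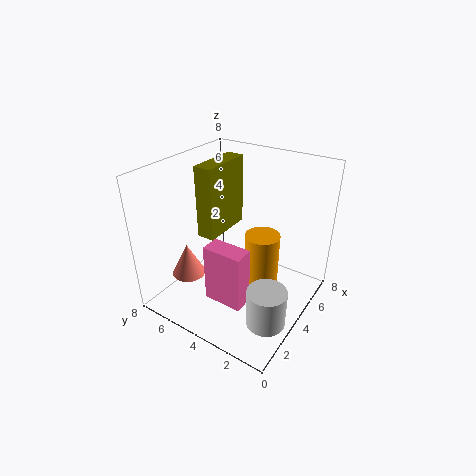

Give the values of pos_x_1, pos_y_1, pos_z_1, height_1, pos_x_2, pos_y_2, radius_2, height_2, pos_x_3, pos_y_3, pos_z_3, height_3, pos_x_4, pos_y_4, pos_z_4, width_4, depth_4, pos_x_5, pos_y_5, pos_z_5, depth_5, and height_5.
pos_x_1 = 3; pos_y_1 = 7; pos_z_1 = 1; height_1 = 2; pos_x_2 = 2; pos_y_2 = 1; radius_2 = 1; height_2 = 2; pos_x_3 = 5; pos_y_3 = 3; pos_z_3 = 1; height_3 = 3; pos_x_4 = 1; pos_y_4 = 2; pos_z_4 = 2; width_4 = 1; depth_4 = 2; pos_x_5 = 3; pos_y_5 = 5; pos_z_5 = 4; depth_5 = 1; height_5 = 4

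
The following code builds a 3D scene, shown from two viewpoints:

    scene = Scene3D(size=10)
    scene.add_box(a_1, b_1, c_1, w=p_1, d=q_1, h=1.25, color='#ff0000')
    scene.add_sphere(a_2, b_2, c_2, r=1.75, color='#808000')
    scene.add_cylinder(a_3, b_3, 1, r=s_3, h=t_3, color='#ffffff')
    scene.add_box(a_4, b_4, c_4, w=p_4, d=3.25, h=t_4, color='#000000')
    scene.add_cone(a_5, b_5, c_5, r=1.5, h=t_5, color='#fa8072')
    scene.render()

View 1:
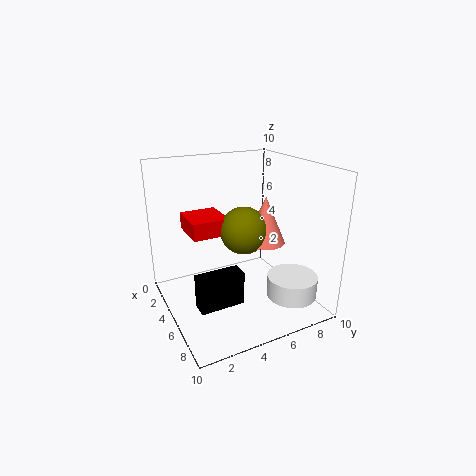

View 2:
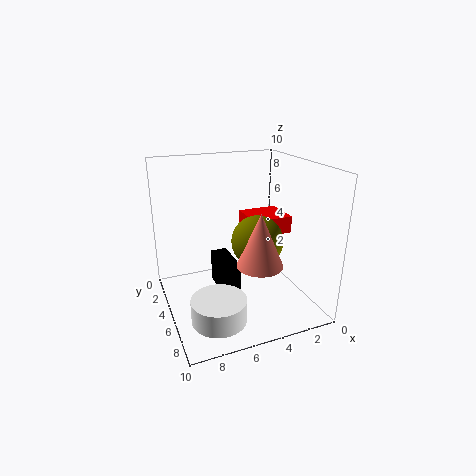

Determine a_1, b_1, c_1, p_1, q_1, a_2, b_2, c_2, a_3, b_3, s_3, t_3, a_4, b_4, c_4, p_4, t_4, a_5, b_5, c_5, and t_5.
a_1 = 0.75; b_1 = 2.25; c_1 = 4.75; p_1 = 3; q_1 = 2.75; a_2 = 4; b_2 = 6; c_2 = 5; a_3 = 7.5; b_3 = 8; s_3 = 1.75; t_3 = 1.5; a_4 = 4.75; b_4 = 1.75; c_4 = 0.25; p_4 = 1.25; t_4 = 2.5; a_5 = 4.5; b_5 = 7.5; c_5 = 4; t_5 = 3.5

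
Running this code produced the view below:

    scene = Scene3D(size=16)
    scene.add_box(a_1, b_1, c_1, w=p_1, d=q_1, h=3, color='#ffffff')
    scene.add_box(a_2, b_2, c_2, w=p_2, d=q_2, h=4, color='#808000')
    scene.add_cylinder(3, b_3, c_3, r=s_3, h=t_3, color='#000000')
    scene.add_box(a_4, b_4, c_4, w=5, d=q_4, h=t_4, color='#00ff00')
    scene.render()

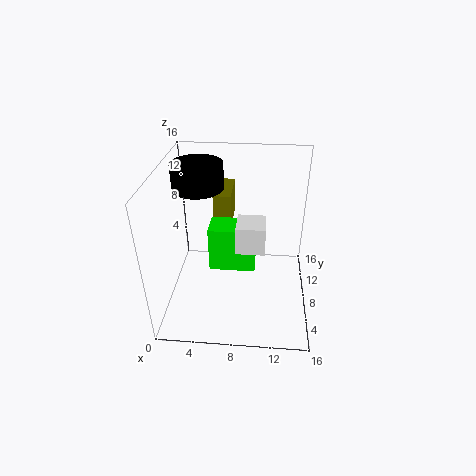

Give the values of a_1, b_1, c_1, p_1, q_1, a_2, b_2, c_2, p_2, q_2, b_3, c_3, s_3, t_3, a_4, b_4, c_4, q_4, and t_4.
a_1 = 8, b_1 = 5, c_1 = 8, p_1 = 3, q_1 = 3, a_2 = 5, b_2 = 10, c_2 = 8, p_2 = 2, q_2 = 5, b_3 = 12, c_3 = 12, s_3 = 3, t_3 = 3, a_4 = 5, b_4 = 6, c_4 = 5, q_4 = 3, t_4 = 5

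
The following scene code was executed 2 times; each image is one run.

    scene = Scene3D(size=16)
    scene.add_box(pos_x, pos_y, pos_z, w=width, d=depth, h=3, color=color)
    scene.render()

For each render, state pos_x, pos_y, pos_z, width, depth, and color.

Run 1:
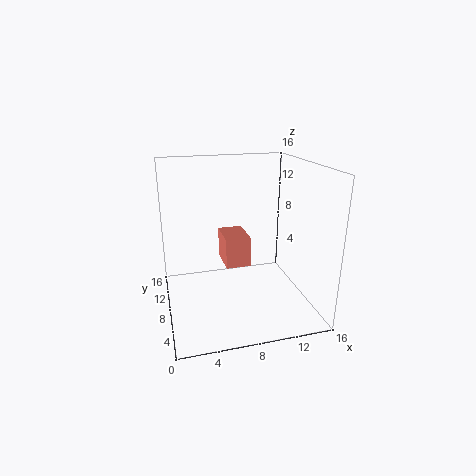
pos_x = 5.75, pos_y = 4, pos_z = 6.5, width = 2.5, depth = 3.75, color = 'salmon'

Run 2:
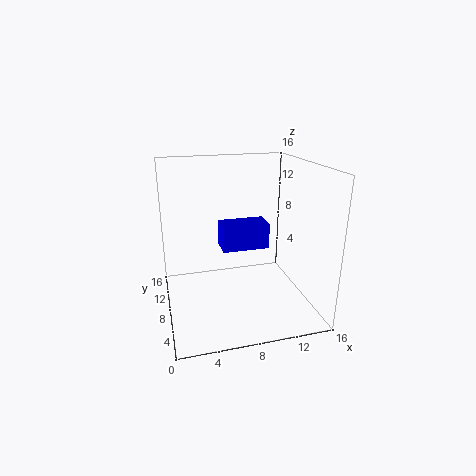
pos_x = 6.5, pos_y = 8.75, pos_z = 6, width = 5.5, depth = 3, color = 'blue'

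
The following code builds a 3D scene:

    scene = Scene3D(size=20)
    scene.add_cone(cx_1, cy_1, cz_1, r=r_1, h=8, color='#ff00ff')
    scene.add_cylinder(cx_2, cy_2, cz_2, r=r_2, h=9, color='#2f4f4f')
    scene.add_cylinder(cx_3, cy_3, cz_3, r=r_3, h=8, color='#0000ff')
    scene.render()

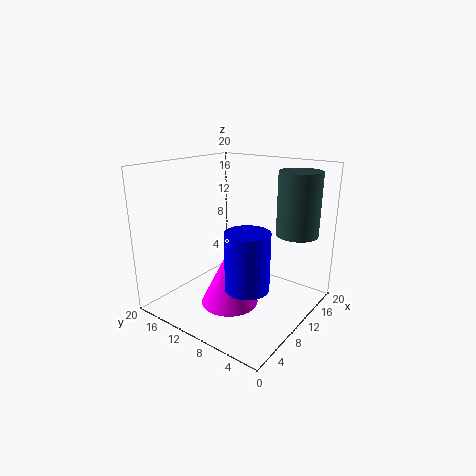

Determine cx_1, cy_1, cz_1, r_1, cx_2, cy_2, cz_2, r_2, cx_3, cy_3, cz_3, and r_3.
cx_1 = 8
cy_1 = 10
cz_1 = 1
r_1 = 4
cx_2 = 16
cy_2 = 4
cz_2 = 10
r_2 = 3
cx_3 = 8
cy_3 = 7
cz_3 = 4
r_3 = 3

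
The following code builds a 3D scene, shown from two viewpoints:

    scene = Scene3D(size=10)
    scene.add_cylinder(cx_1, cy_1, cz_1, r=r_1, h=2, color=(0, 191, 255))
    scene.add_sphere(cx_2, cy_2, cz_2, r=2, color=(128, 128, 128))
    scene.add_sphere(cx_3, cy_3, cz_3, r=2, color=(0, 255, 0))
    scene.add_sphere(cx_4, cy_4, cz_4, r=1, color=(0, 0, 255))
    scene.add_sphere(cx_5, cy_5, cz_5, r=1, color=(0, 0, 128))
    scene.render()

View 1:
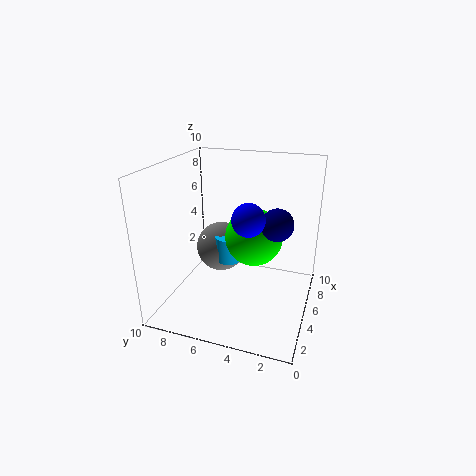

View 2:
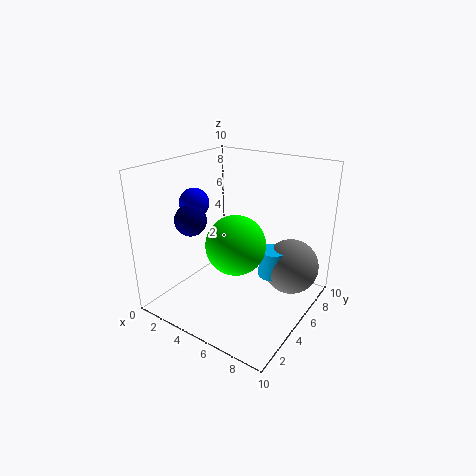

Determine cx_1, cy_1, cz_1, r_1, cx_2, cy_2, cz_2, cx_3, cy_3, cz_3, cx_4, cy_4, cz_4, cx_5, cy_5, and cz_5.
cx_1 = 7, cy_1 = 6.5, cz_1 = 2, r_1 = 1, cx_2 = 8, cy_2 = 7.5, cz_2 = 2.5, cx_3 = 5.5, cy_3 = 4, cz_3 = 5, cx_4 = 2.5, cy_4 = 3.5, cz_4 = 7.5, cx_5 = 3.5, cy_5 = 2, cz_5 = 7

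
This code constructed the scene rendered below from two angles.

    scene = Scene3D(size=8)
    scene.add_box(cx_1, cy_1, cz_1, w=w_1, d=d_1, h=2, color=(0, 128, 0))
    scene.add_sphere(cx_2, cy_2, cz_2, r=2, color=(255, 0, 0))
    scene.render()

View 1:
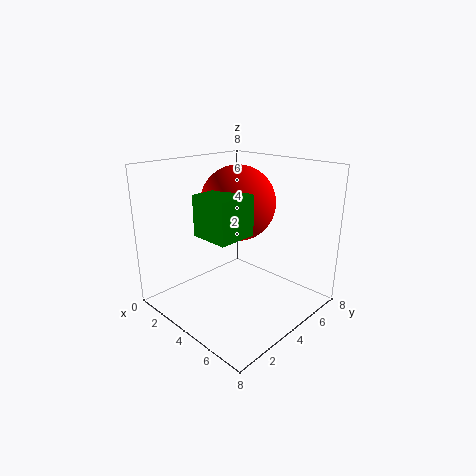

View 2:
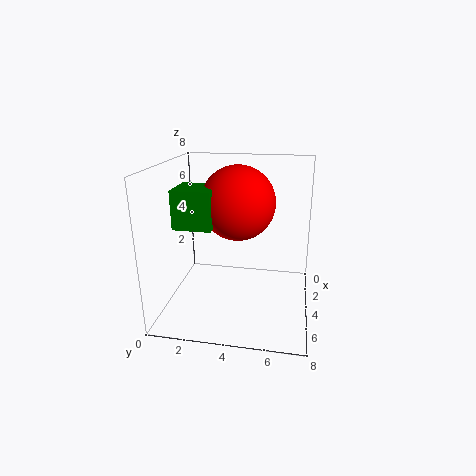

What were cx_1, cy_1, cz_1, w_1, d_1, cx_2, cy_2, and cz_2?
cx_1 = 4; cy_1 = 1; cz_1 = 5; w_1 = 2; d_1 = 2; cx_2 = 4; cy_2 = 4; cz_2 = 6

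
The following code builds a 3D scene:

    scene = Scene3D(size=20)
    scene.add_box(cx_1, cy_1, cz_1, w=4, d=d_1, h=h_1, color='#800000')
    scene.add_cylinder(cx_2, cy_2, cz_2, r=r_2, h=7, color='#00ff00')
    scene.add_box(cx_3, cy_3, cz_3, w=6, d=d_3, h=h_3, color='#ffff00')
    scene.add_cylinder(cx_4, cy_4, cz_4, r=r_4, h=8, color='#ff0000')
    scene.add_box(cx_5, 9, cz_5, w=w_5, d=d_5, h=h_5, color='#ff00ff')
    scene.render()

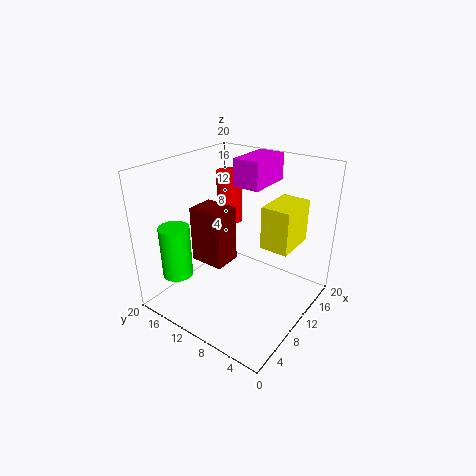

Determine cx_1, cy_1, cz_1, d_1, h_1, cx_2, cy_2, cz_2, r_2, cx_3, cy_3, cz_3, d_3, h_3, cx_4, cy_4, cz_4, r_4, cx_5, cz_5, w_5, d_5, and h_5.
cx_1 = 7; cy_1 = 11; cz_1 = 6; d_1 = 5; h_1 = 8; cx_2 = 3; cy_2 = 15; cz_2 = 6; r_2 = 2; cx_3 = 11; cy_3 = 3; cz_3 = 9; d_3 = 4; h_3 = 6; cx_4 = 16; cy_4 = 16; cz_4 = 9; r_4 = 2; cx_5 = 13; cz_5 = 16; w_5 = 7; d_5 = 4; h_5 = 4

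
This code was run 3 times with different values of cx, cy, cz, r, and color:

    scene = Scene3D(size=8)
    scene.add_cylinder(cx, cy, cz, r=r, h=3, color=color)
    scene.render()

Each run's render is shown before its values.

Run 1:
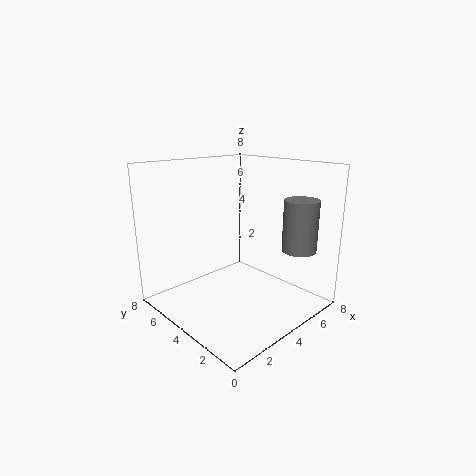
cx = 7, cy = 2, cz = 3, r = 1, color = 'gray'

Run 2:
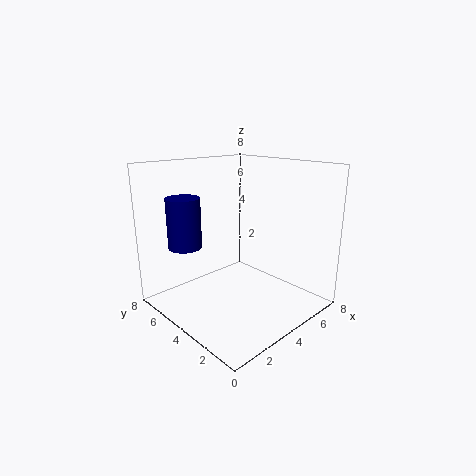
cx = 2.5, cy = 7, cz = 3, r = 1, color = 'navy'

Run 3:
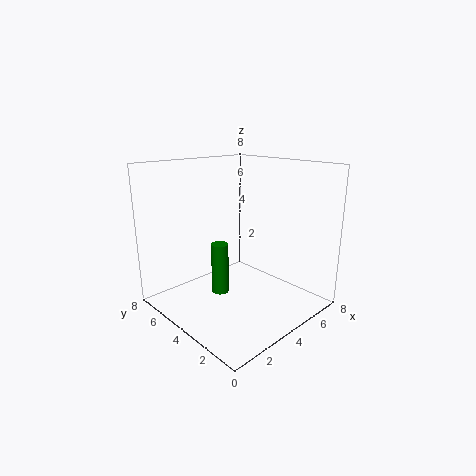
cx = 3.5, cy = 5, cz = 0.5, r = 0.5, color = 'green'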